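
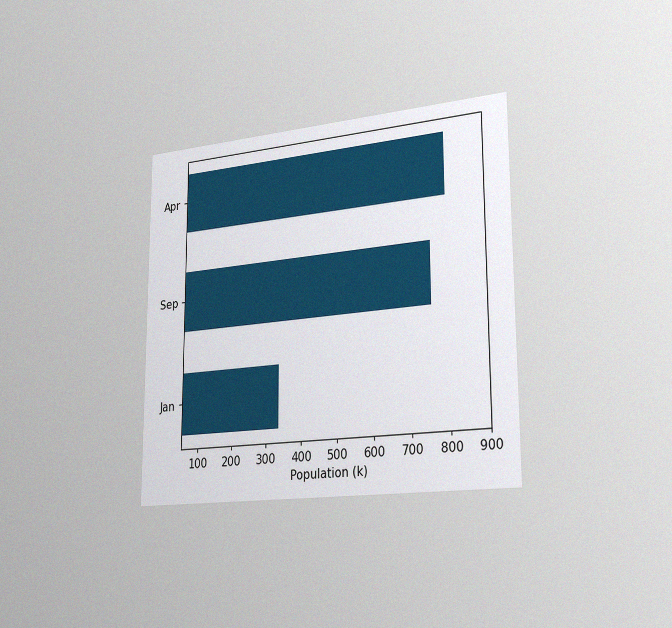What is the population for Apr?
798k

The chart is viewed slightly from the right, with some photo noise. Reading along the chart's x-axis, the Apr bar reaches 798k.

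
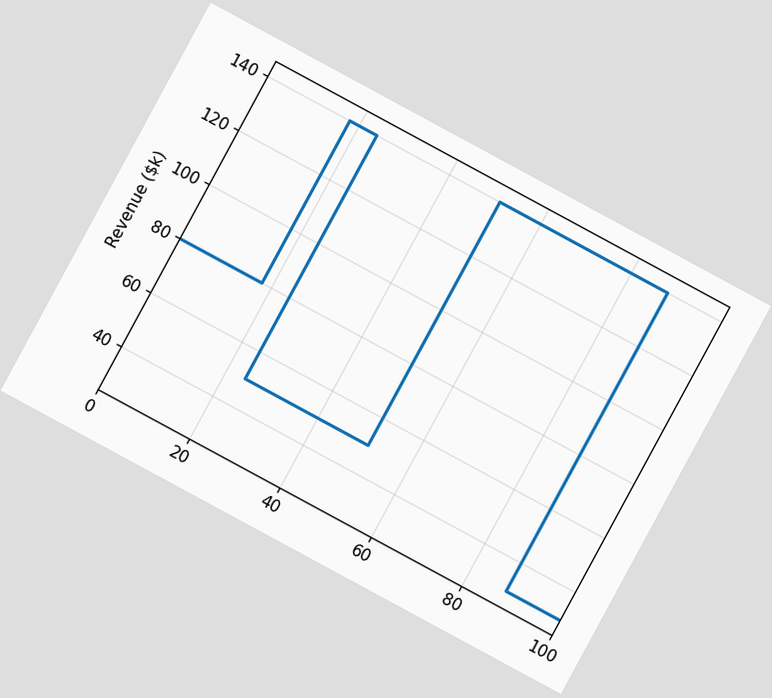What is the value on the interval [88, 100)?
The chart is tilted about 28° clockwise. On [88, 100) the step sits at $30k.

$30k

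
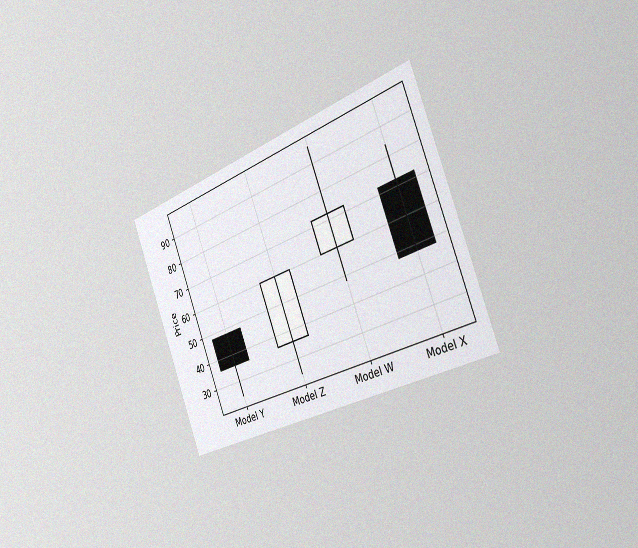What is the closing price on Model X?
The chart is tilted about 21° counter-clockwise and viewed slightly from the right, with some photo noise. The Model X candle closes at 48.

48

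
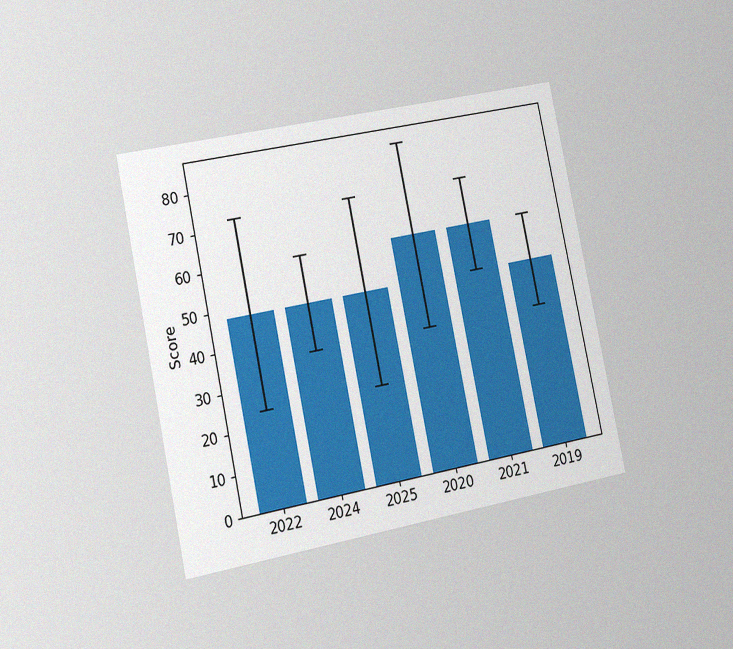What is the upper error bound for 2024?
The chart is tilted about 12° counter-clockwise and viewed slightly from the left, with some photo noise. The 2024 bar's upper whisker reaches 60.

60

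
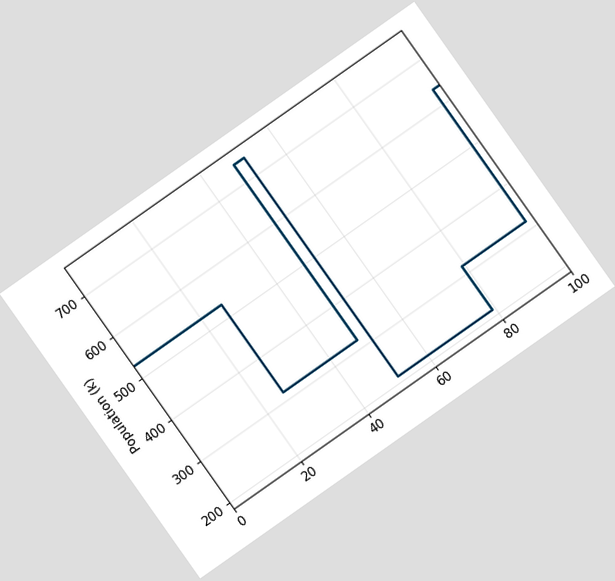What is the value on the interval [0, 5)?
530k

The chart is tilted about 35° counter-clockwise. On [0, 5) the step sits at 530k.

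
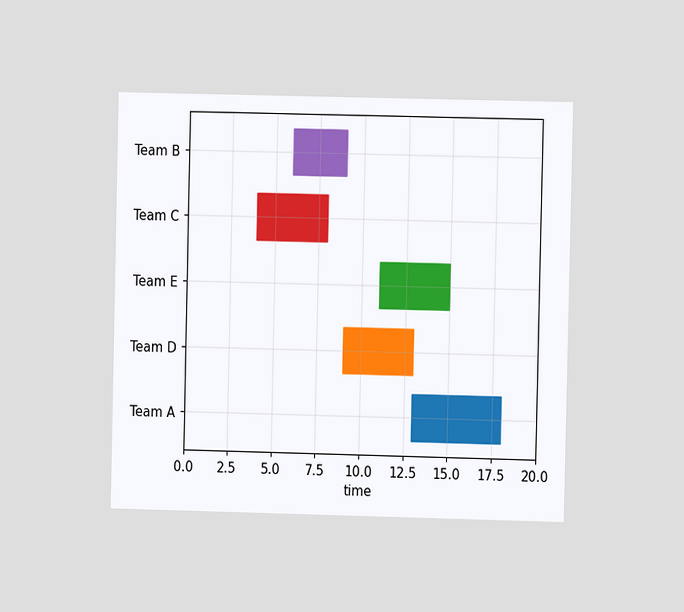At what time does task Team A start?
The chart is viewed at a slight angle. The Team A bar begins at t=13.

13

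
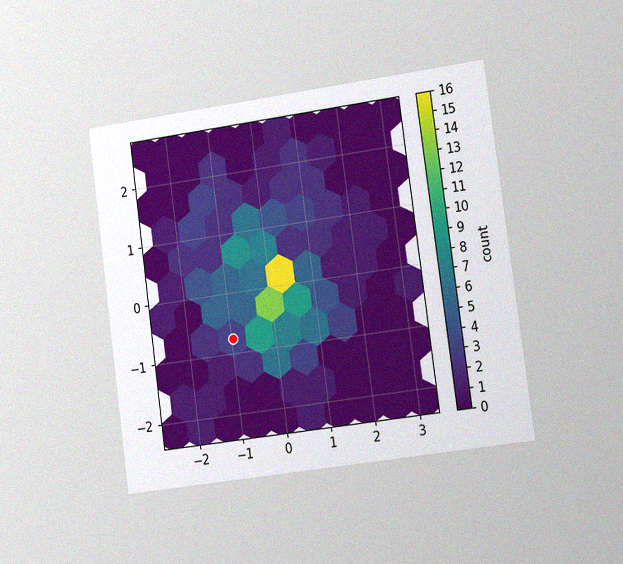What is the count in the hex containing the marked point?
3

The chart is tilted about 8° counter-clockwise and viewed at a slight angle, with some photo noise. The marked hex reads 3 on the colorbar.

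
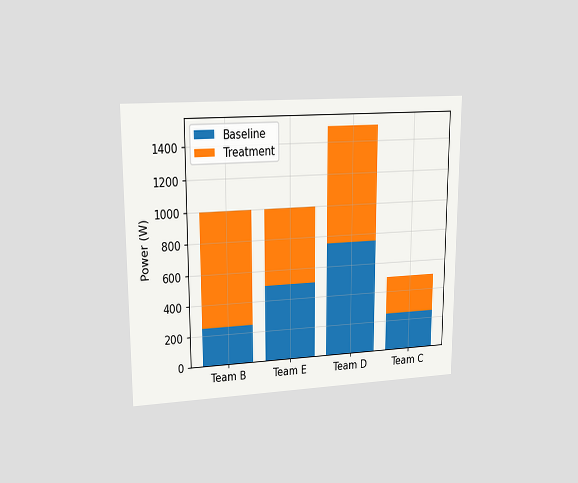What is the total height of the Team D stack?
1500W

The chart is viewed at a slight angle. The Team D stack's top reaches 1500W on the y-axis.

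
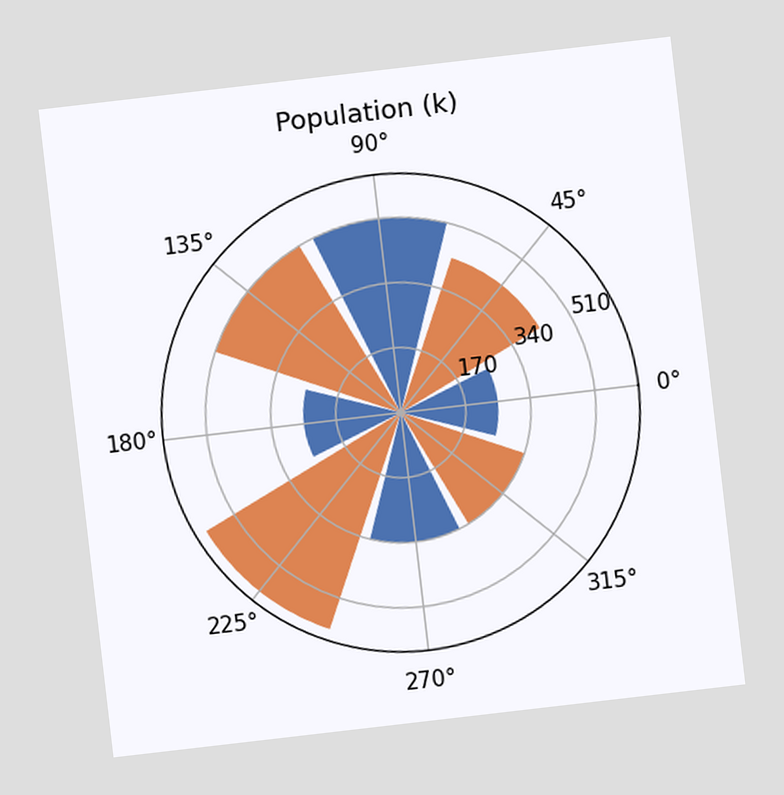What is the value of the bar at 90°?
510k

The chart is tilted about 7° counter-clockwise. The bar at 90° reaches 510k on the radial axis.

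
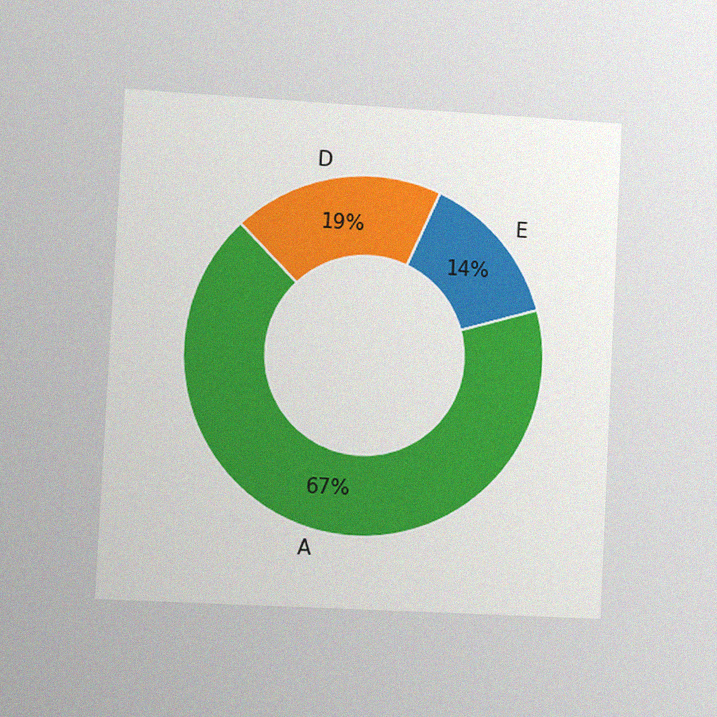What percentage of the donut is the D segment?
19%

The chart is tilted about 3° clockwise and viewed slightly from the left, with some photo noise. The D segment takes up 19% of the ring.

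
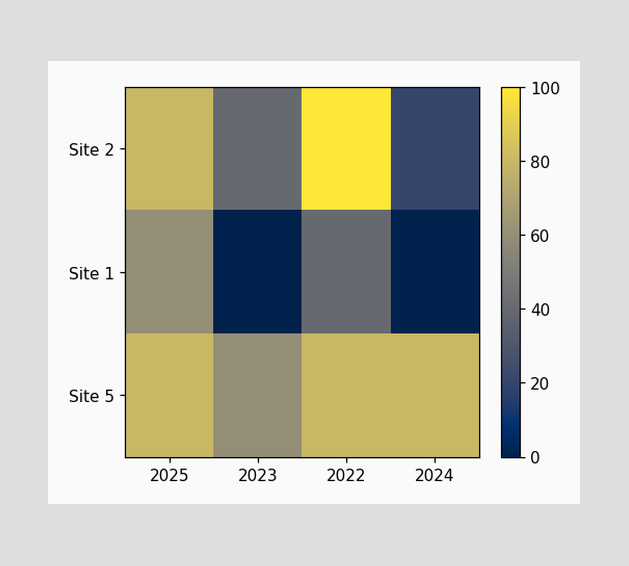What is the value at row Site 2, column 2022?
Matching cell (Site 2, 2022) against the colorbar gives 100.

100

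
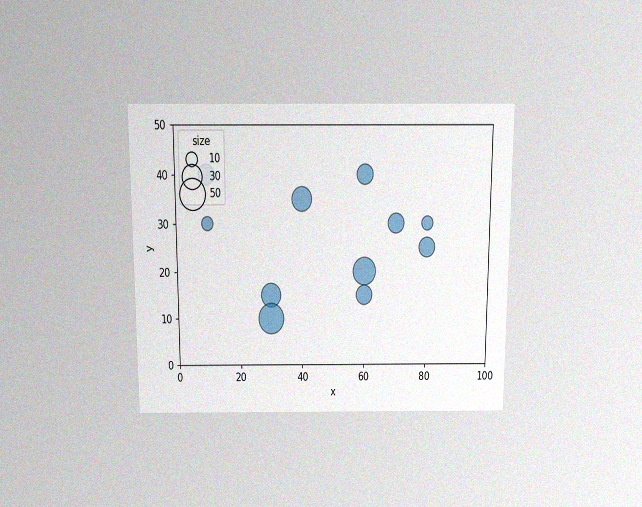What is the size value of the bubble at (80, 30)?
10

The chart is viewed slightly from above, with some photo noise. Matching the bubble at (80, 30) against the size legend gives 10.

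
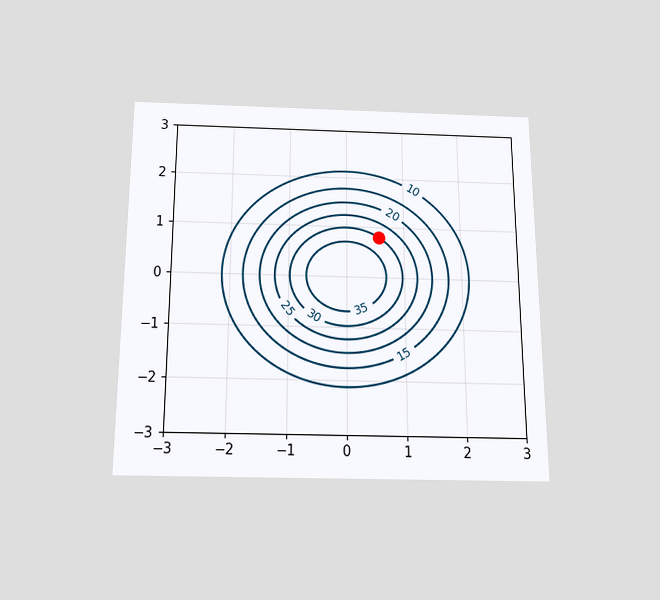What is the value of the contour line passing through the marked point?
The chart is viewed slightly from below. The marked point sits on the contour labelled 30.

30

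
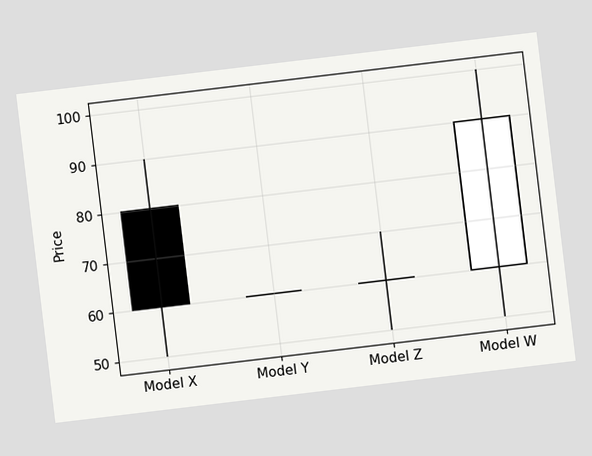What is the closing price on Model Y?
The chart is tilted about 7° counter-clockwise. The Model Y candle closes at 60.

60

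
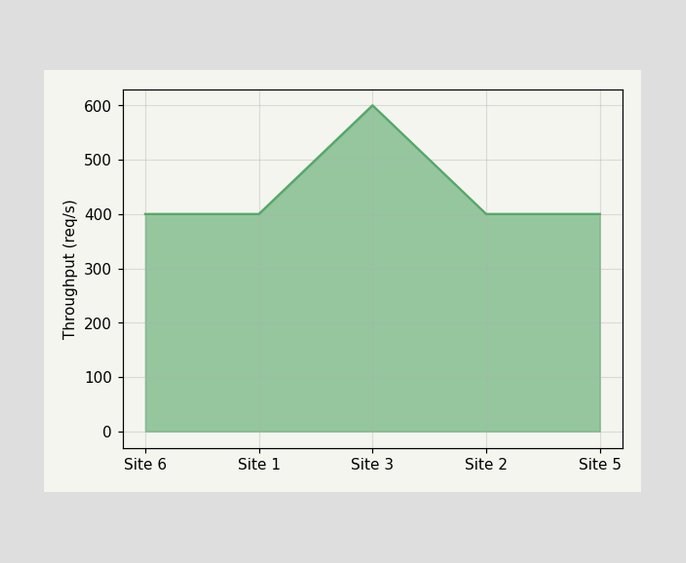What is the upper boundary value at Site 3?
600req/s

At Site 3 the upper boundary is at 600req/s.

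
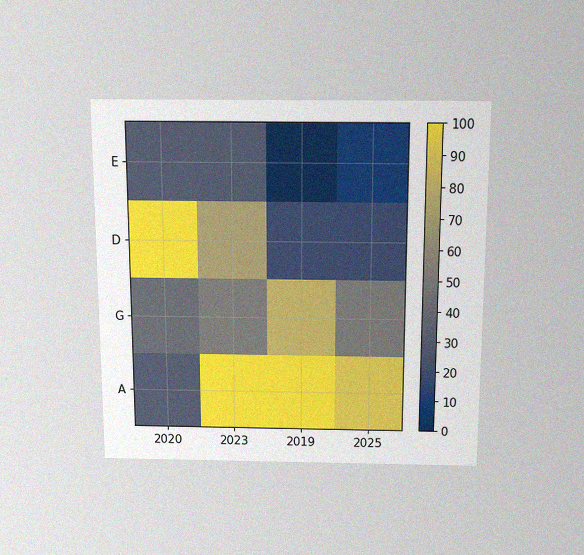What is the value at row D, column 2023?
70

The chart is viewed slightly from above, with some photo noise. Matching cell (D, 2023) against the colorbar gives 70.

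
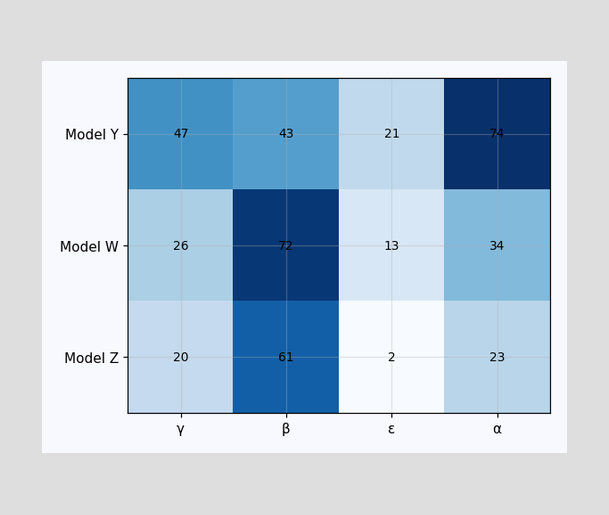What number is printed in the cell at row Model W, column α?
34

The (Model W, α) cell reads 34.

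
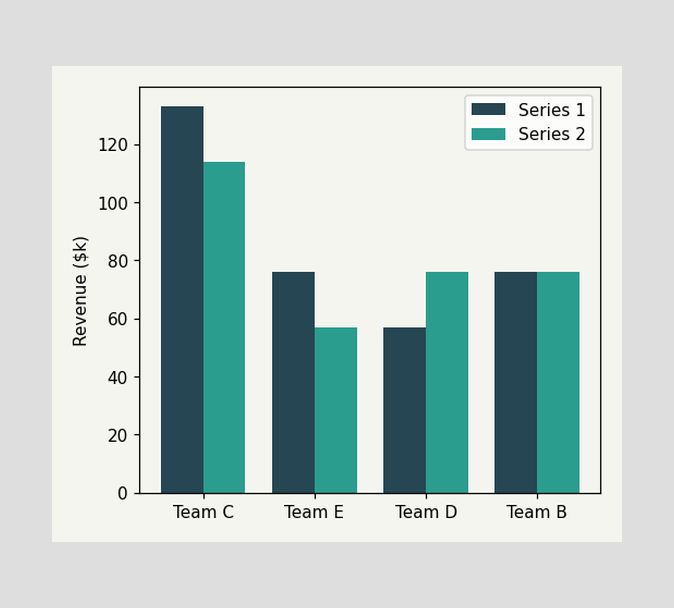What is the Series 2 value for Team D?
$76k

The Series 2 bar at Team D reaches $76k on the y-axis.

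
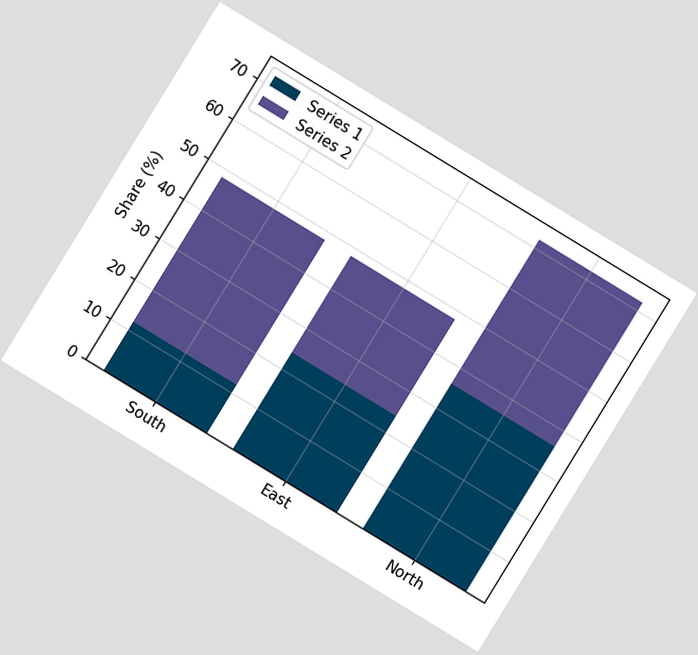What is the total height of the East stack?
The chart is tilted about 31° clockwise. The East stack's top reaches 48% on the y-axis.

48%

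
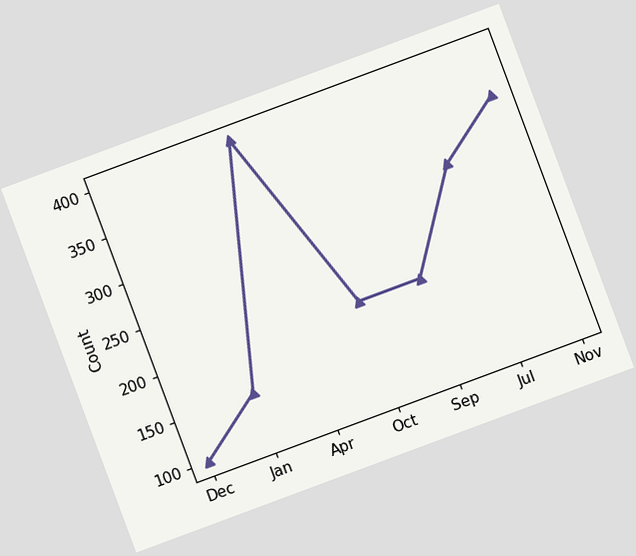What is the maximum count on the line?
400

The chart is tilted about 20° counter-clockwise. The highest point is at Apr, and reading across to the y-axis gives 400.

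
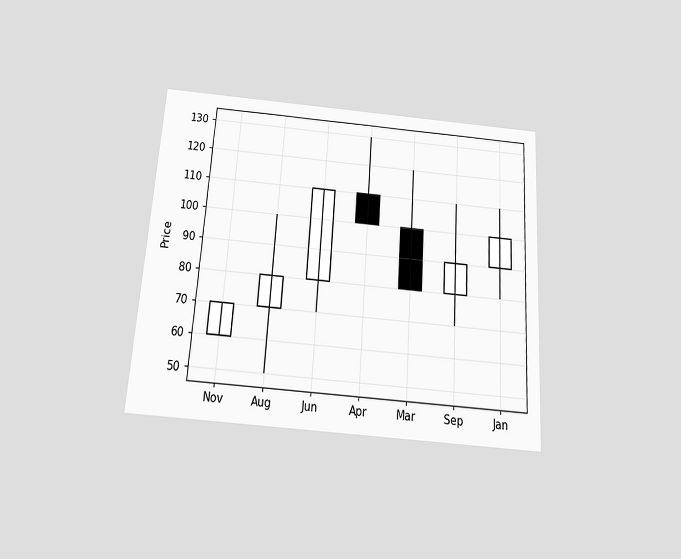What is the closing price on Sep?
The chart is tilted about 4° clockwise and viewed slightly from below. The Sep candle closes at 90.

90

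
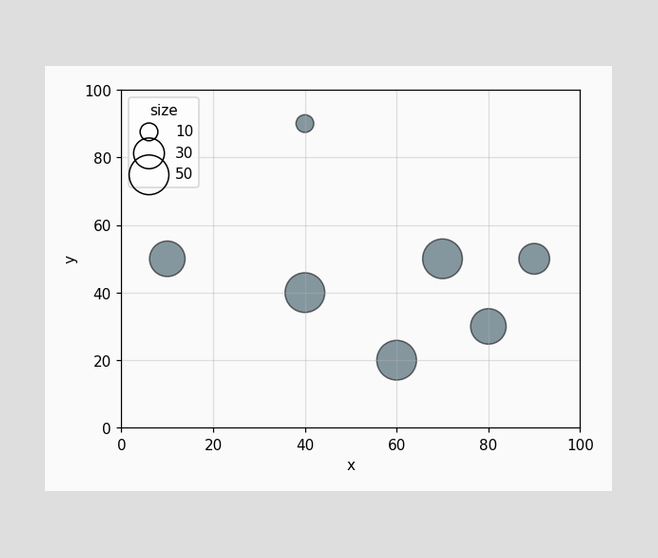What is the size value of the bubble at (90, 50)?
Matching the bubble at (90, 50) against the size legend gives 30.

30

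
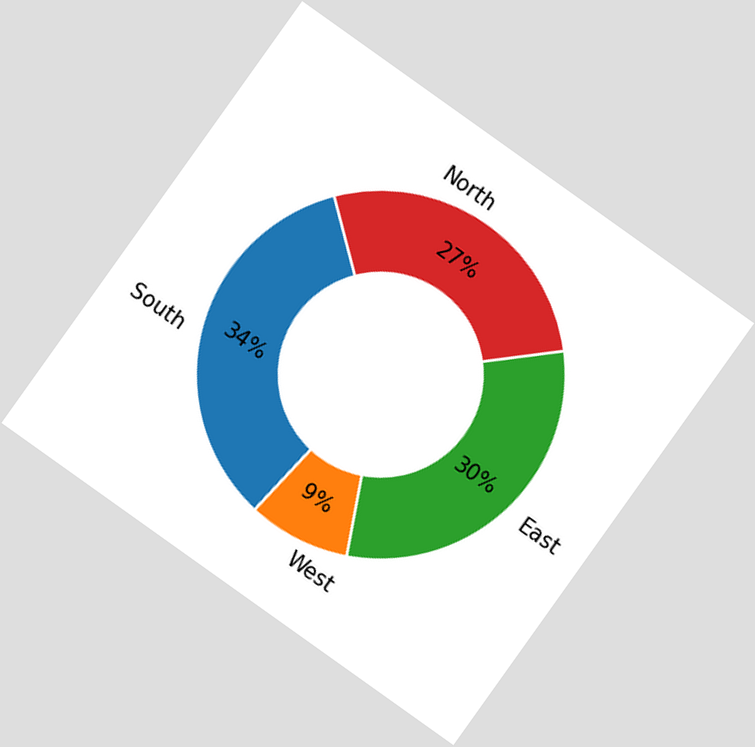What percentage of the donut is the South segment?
The chart is tilted about 35° clockwise. The South segment takes up 34% of the ring.

34%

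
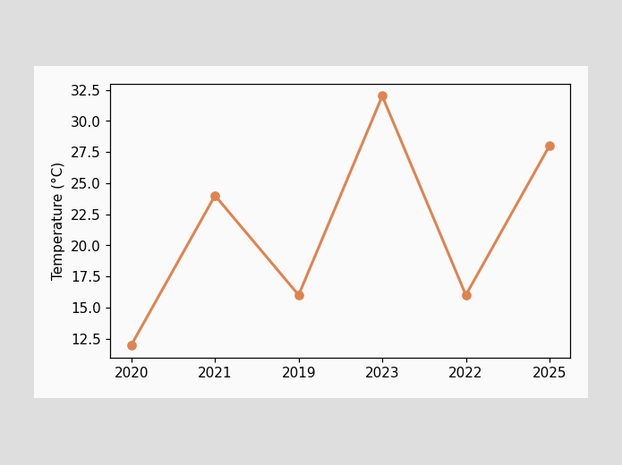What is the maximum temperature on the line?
The highest point is at 2023, and reading across to the y-axis gives 32°C.

32°C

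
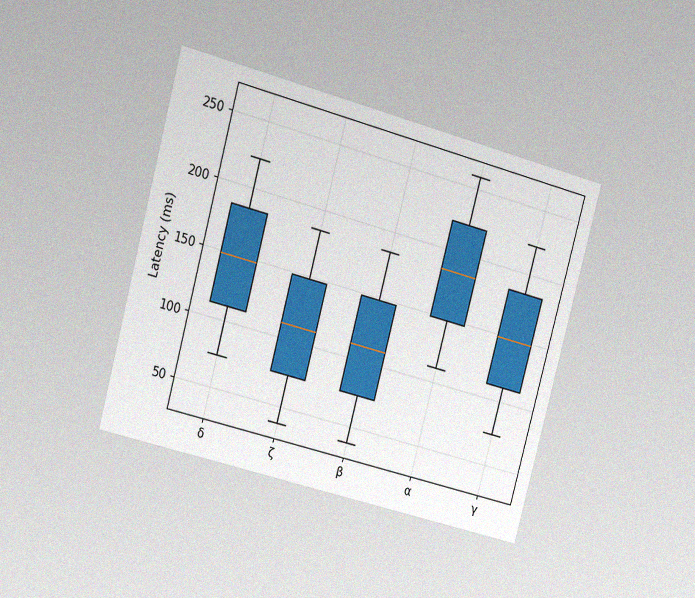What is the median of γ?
148ms

The chart is tilted about 15° clockwise and viewed at a slight angle, with some photo noise. The median line in the γ box sits at 148ms.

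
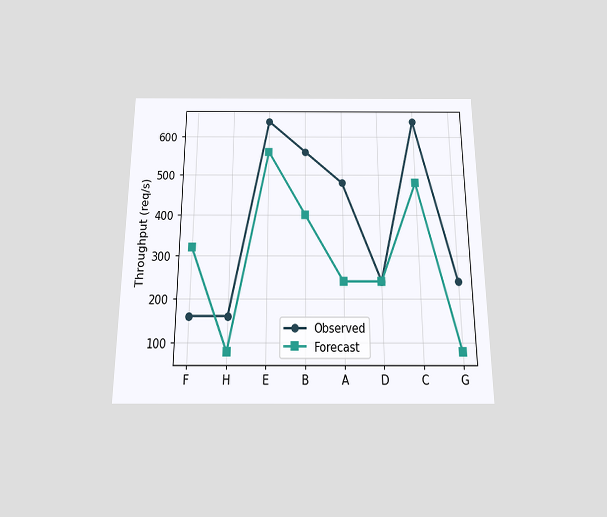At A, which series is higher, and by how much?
The chart is viewed slightly from below. At A, Observed sits above the other line by 240req/s.

Observed, by 240req/s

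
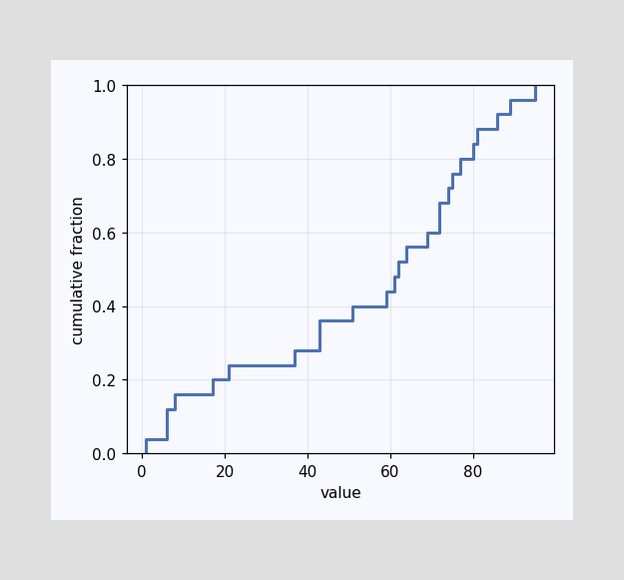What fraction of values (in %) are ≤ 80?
At x=80 the ECDF step is at 84%.

84%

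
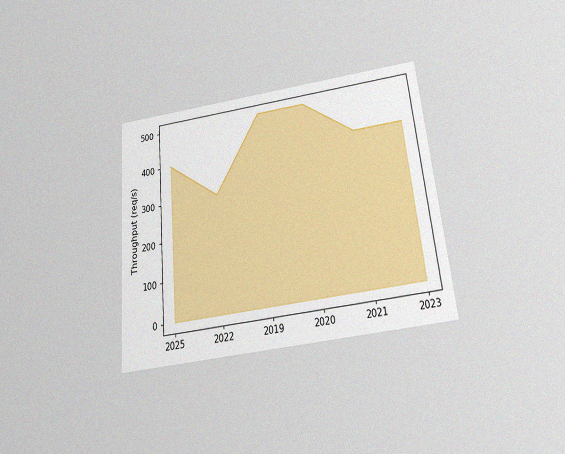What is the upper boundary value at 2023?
The chart is tilted about 6° counter-clockwise and viewed slightly from below, with some photo noise. At 2023 the upper boundary is at 400req/s.

400req/s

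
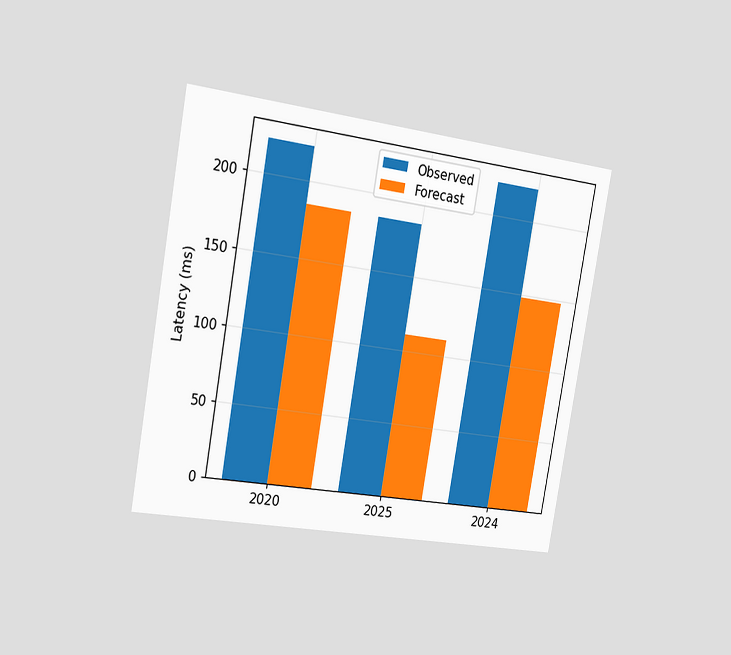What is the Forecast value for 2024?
148ms

The chart is tilted about 10° clockwise and viewed slightly from the left. The Forecast bar at 2024 reaches 148ms on the y-axis.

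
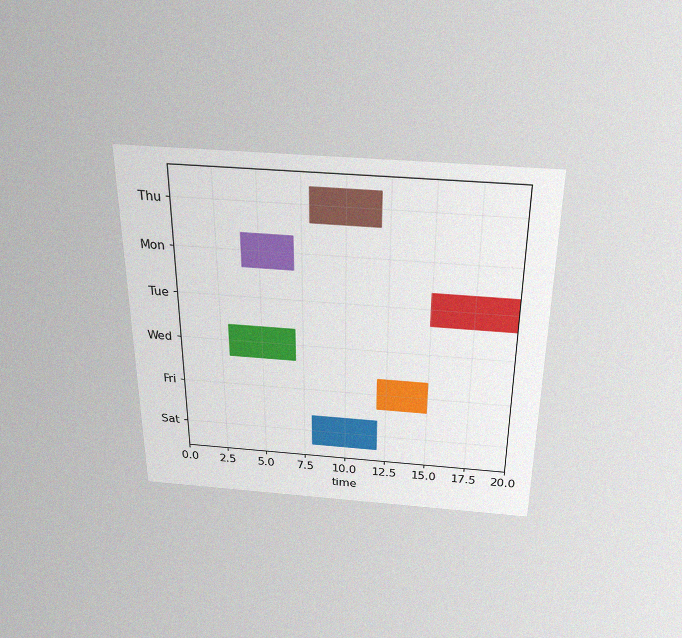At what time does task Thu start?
The chart is viewed slightly from above, with some photo noise. The Thu bar begins at t=8.

8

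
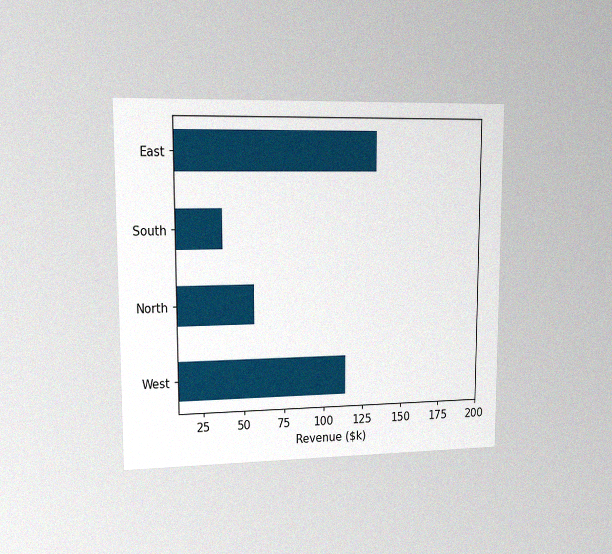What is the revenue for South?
$38k

The chart is viewed slightly from the left, with some photo noise. Reading along the chart's x-axis, the South bar reaches $38k.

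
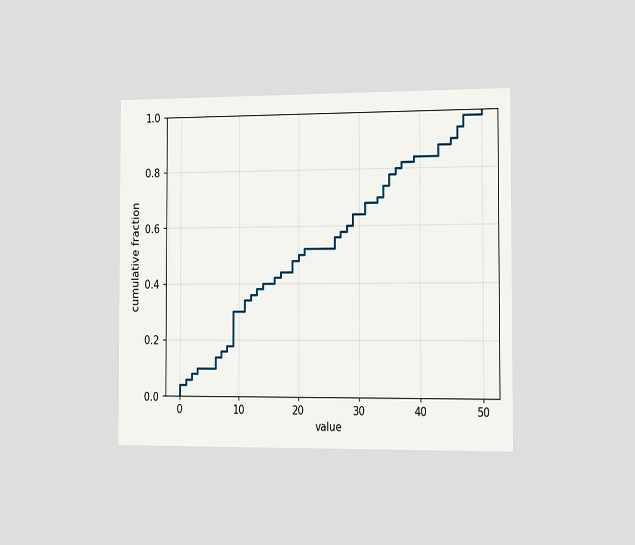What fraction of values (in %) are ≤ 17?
The chart is viewed slightly from the right. At x=17 the ECDF step is at 44%.

44%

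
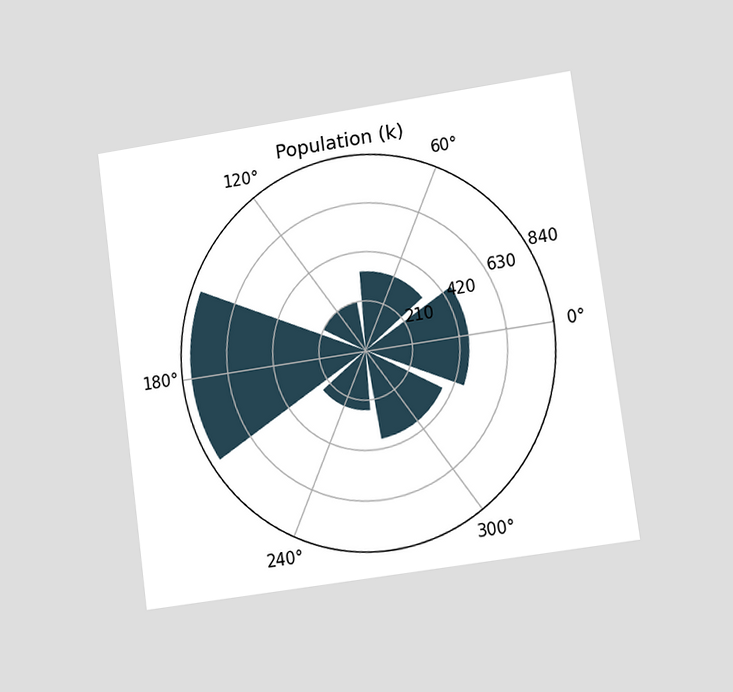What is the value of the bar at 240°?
252k

The chart is tilted about 8° counter-clockwise and viewed at a slight angle. The bar at 240° reaches 252k on the radial axis.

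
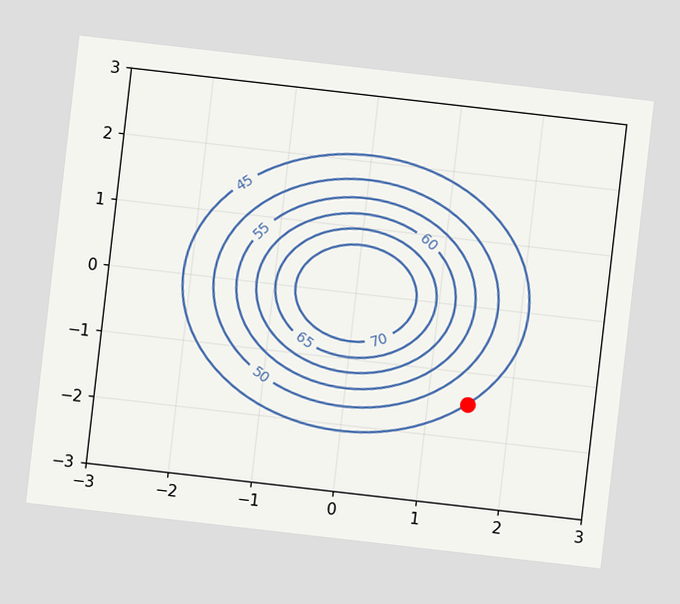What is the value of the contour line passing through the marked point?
The chart is tilted about 7° clockwise. The marked point sits on the contour labelled 45.

45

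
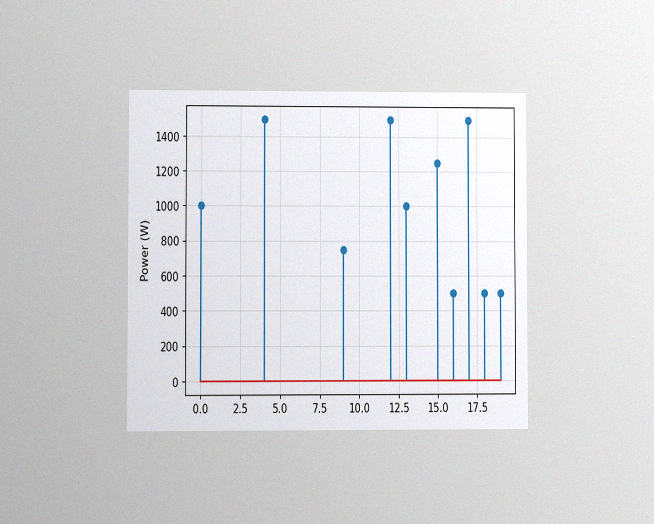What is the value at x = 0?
1000W

The chart is viewed at a slight angle, with some photo noise. The stem at x=0 reaches 1000W.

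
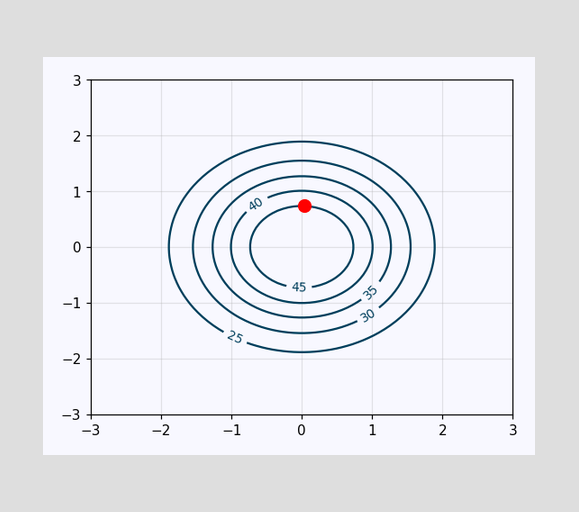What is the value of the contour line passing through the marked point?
The marked point sits on the contour labelled 45.

45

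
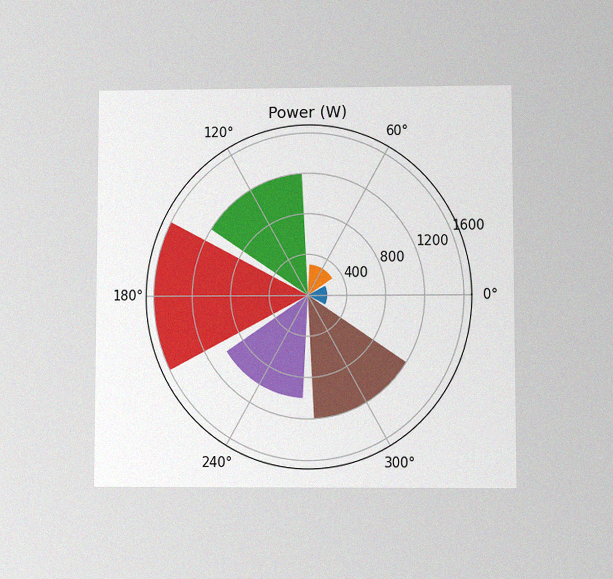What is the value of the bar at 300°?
The chart is viewed at a slight angle, with some photo noise. The bar at 300° reaches 1200W on the radial axis.

1200W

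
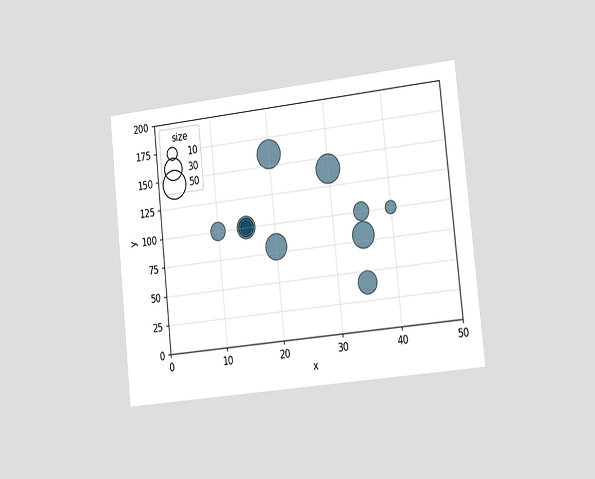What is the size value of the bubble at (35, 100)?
20

The chart is tilted about 6° counter-clockwise and viewed slightly from the right. Matching the bubble at (35, 100) against the size legend gives 20.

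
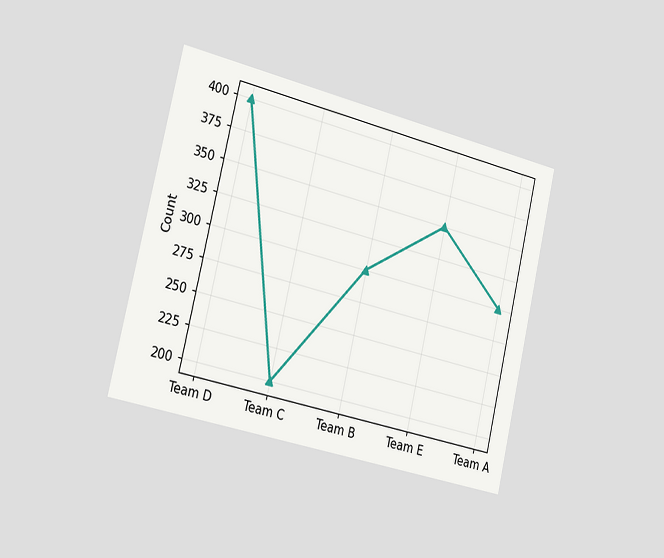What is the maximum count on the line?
400

The chart is tilted about 13° clockwise and viewed slightly from the left. The highest point is at Team D, and reading across to the y-axis gives 400.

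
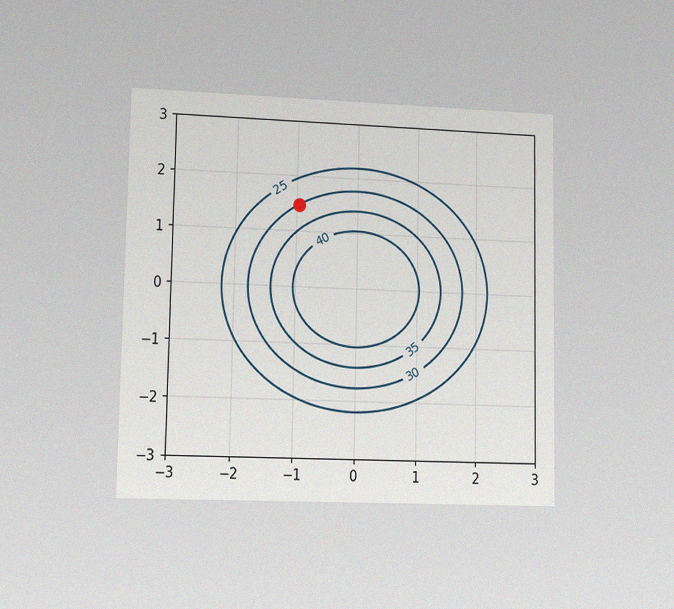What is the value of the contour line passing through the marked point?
30

The chart is viewed at a slight angle, with some photo noise. The marked point sits on the contour labelled 30.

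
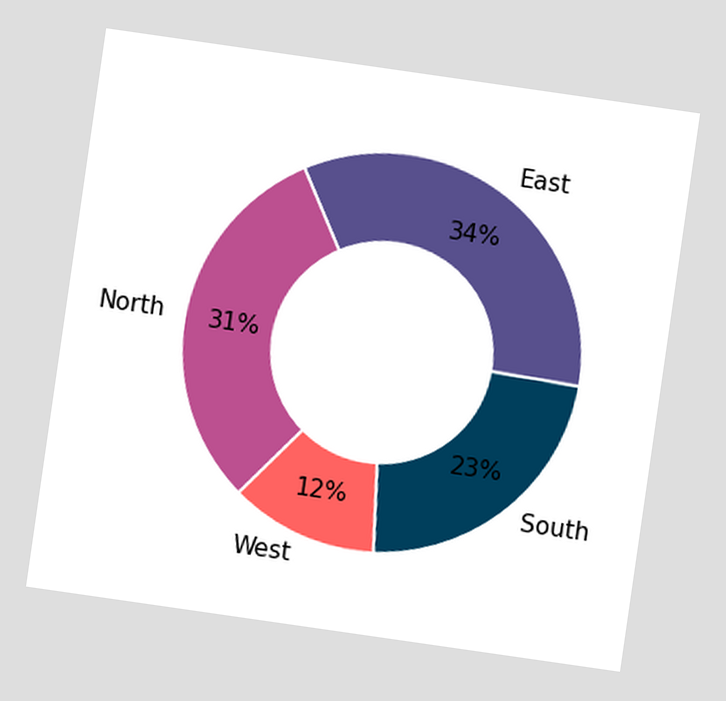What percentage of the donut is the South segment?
The chart is tilted about 8° clockwise. The South segment takes up 23% of the ring.

23%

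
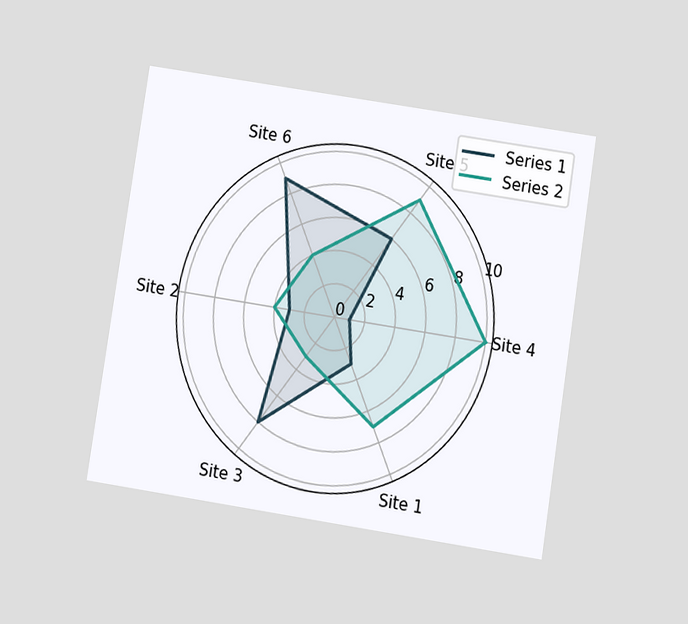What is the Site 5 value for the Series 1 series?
The chart is tilted about 9° clockwise and viewed slightly from below. On the Site 5 axis, Series 1 reaches 6.

6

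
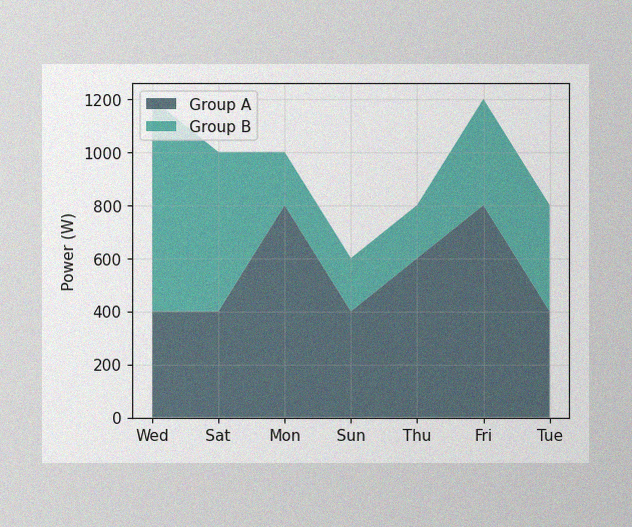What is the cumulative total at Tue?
800W

The image has some photo noise and uneven lighting. The stacked total at Tue reaches 800W.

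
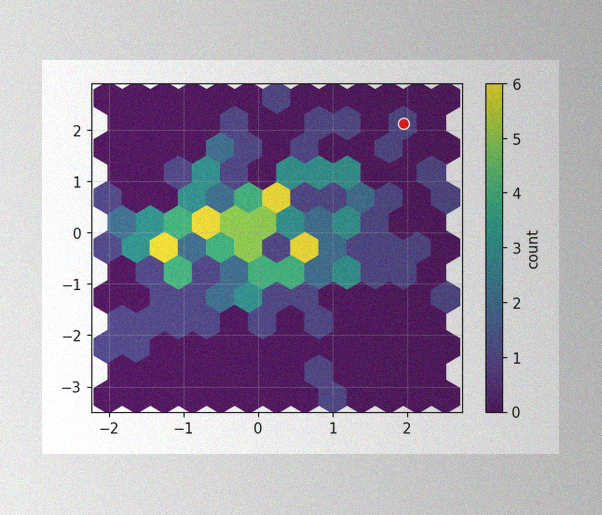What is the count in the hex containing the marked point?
1

The image has some photo noise and uneven lighting. The marked hex reads 1 on the colorbar.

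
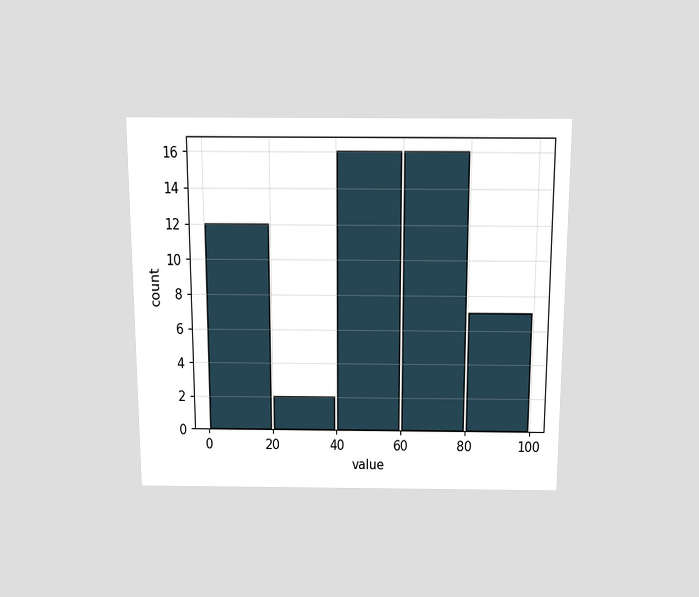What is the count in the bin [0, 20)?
12

The chart is viewed slightly from above. The [0, 20) bin has height 12.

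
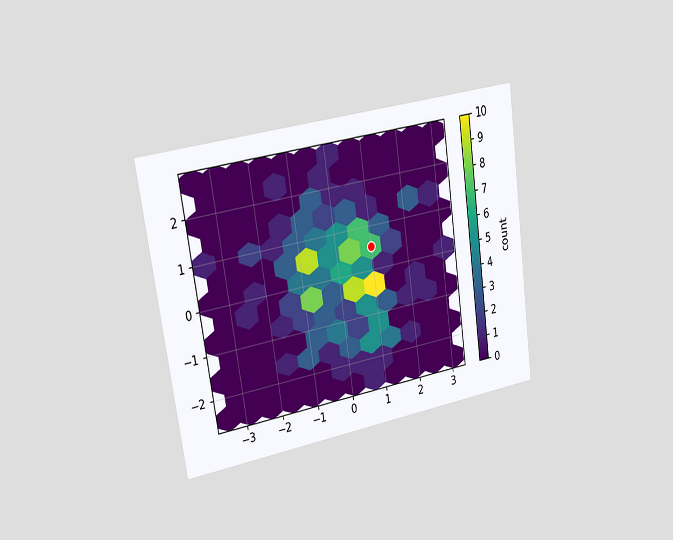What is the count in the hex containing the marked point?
7

The chart is tilted about 8° counter-clockwise and viewed slightly from the left. The marked hex reads 7 on the colorbar.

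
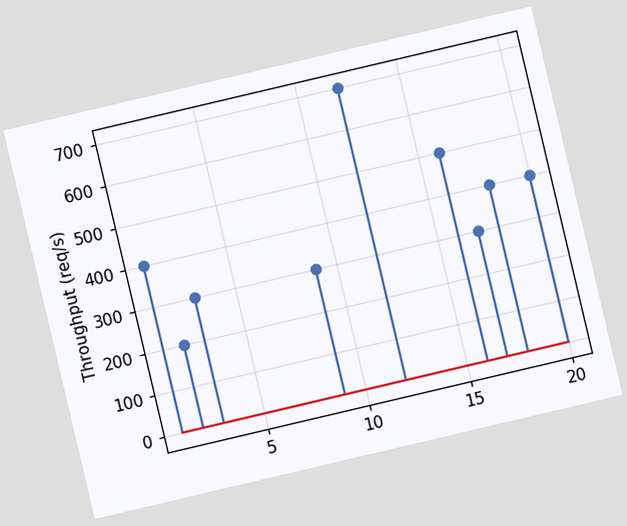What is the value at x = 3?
The chart is tilted about 13° counter-clockwise. The stem at x=3 reaches 300req/s.

300req/s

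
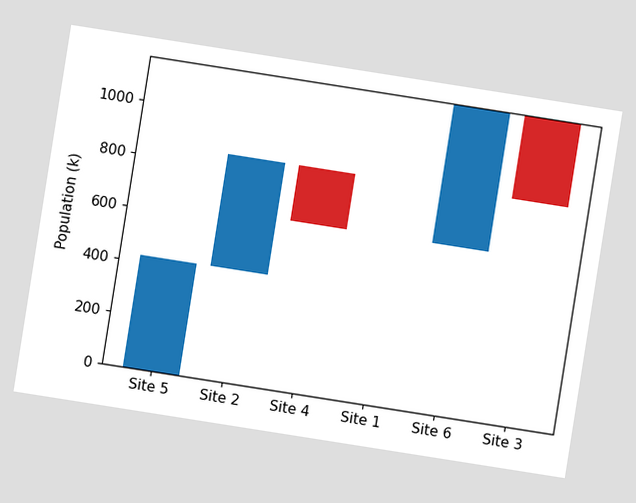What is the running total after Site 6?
The chart is tilted about 9° clockwise. After Site 6 the running total reaches 1166k.

1166k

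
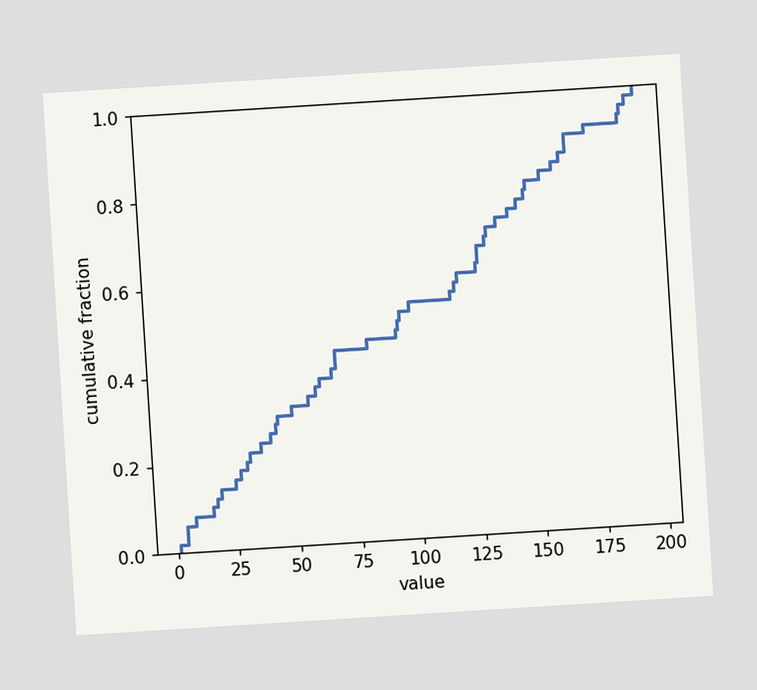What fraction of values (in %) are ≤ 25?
The chart is tilted about 4° counter-clockwise. At x=25 the ECDF step is at 16%.

16%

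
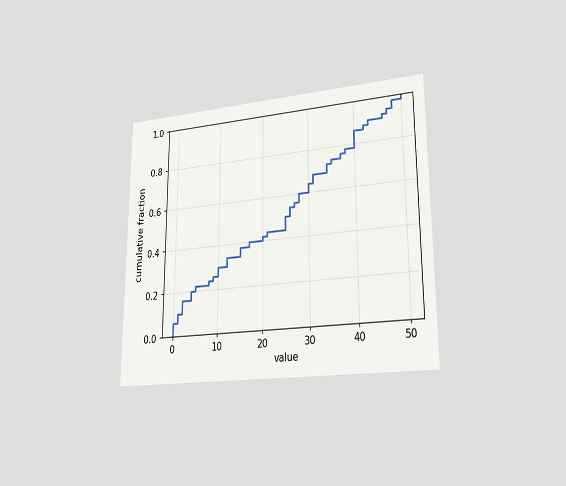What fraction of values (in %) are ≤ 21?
44%

The chart is viewed slightly from the right. At x=21 the ECDF step is at 44%.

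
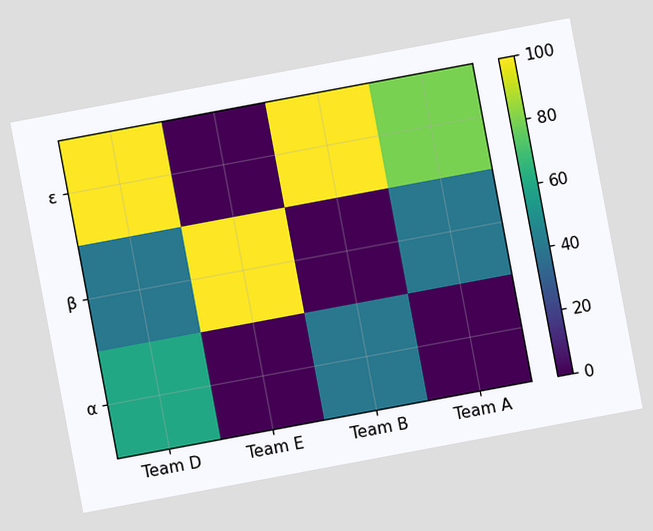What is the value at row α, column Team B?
The chart is tilted about 11° counter-clockwise. Matching cell (α, Team B) against the colorbar gives 40.

40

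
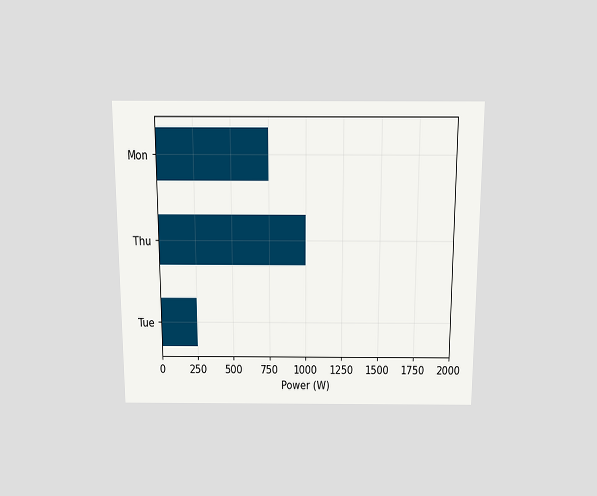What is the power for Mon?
750W

The chart is viewed slightly from above. Reading along the chart's x-axis, the Mon bar reaches 750W.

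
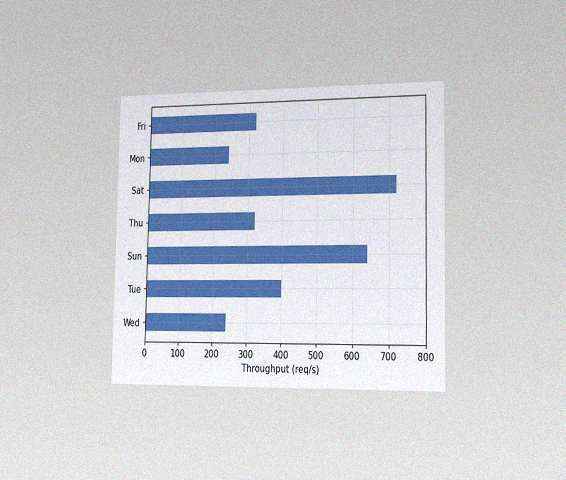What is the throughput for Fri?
The chart is viewed slightly from the right, with some photo noise. Reading along the chart's x-axis, the Fri bar reaches 320req/s.

320req/s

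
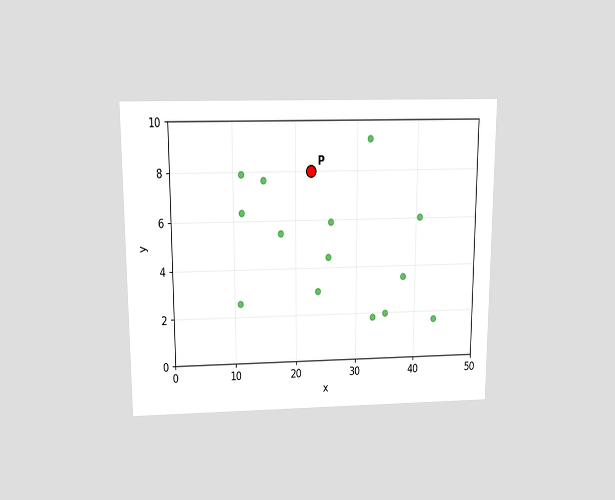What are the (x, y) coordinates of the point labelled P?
The chart is viewed slightly from above. Following the gridlines from P to each axis, P sits at (22.5, 8).

(22.5, 8)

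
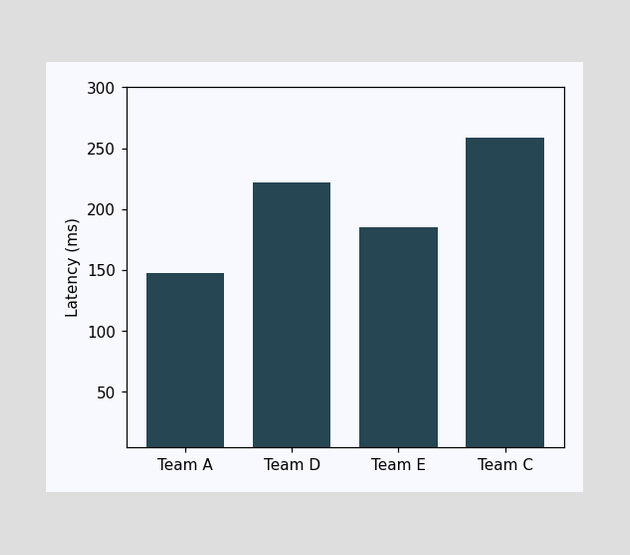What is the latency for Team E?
185ms

Reading along the chart's y-axis, the Team E bar reaches 185ms.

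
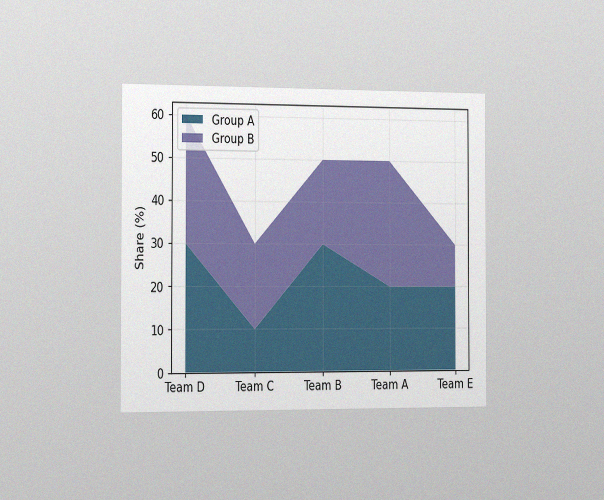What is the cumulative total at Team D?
The chart is viewed slightly from the left, with some photo noise. The stacked total at Team D reaches 60%.

60%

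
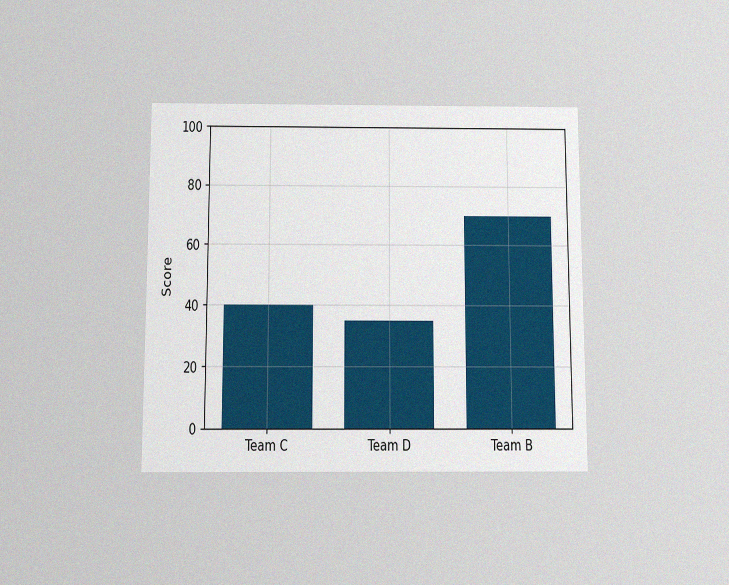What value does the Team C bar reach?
40

The chart is viewed slightly from below, with some photo noise. Reading along the chart's y-axis, the Team C bar reaches 40.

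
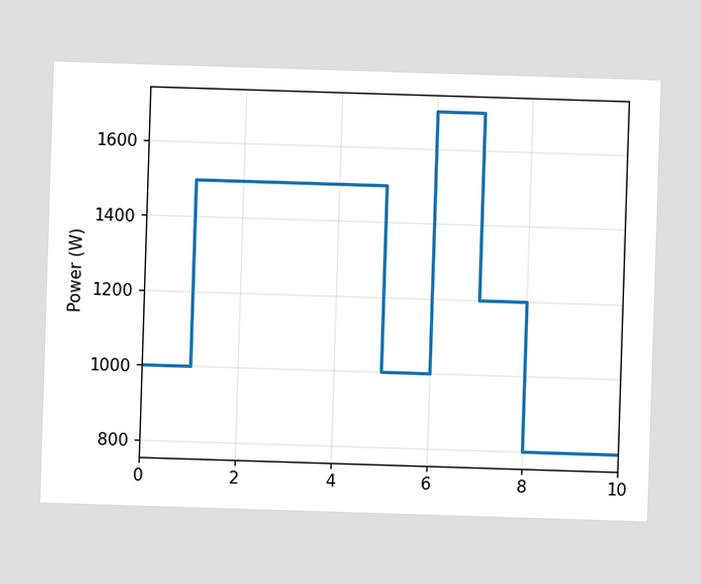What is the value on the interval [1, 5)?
1500W

On [1, 5) the step sits at 1500W.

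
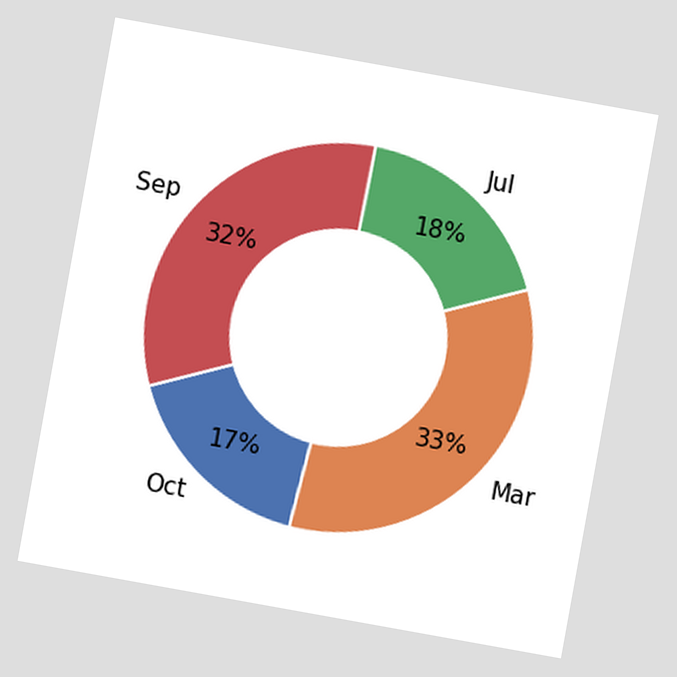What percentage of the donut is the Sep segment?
The chart is tilted about 10° clockwise. The Sep segment takes up 32% of the ring.

32%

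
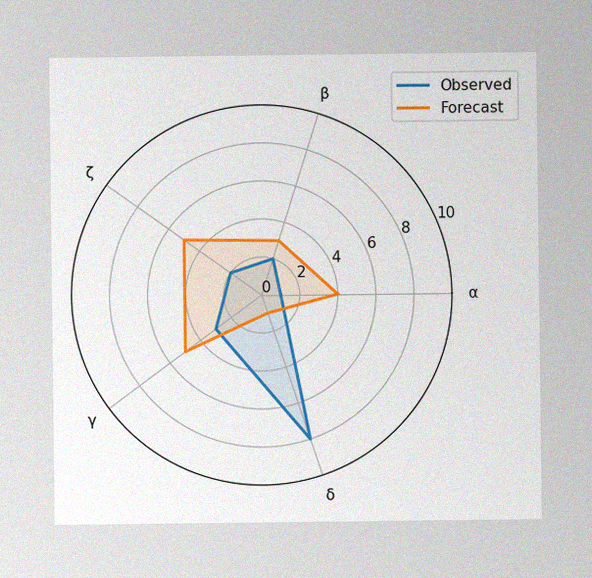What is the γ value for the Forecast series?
5

The image has some photo noise and uneven lighting. On the γ axis, Forecast reaches 5.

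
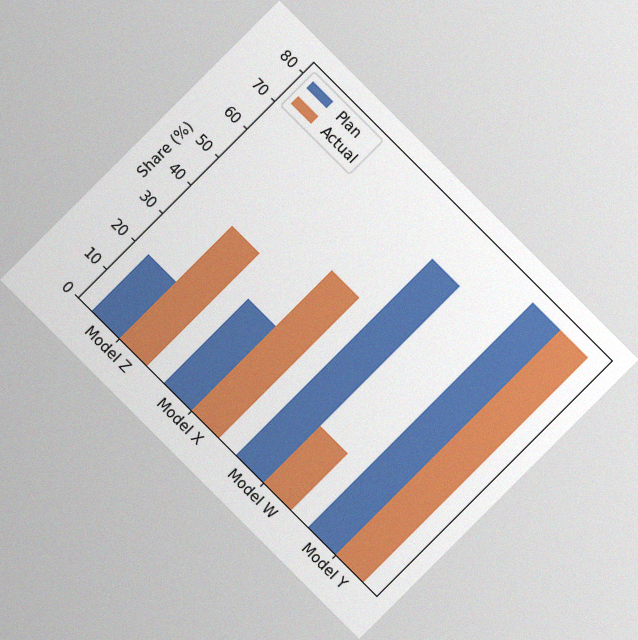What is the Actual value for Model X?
50%

The chart is tilted about 45° clockwise, with some photo noise. The Actual bar at Model X reaches 50% on the y-axis.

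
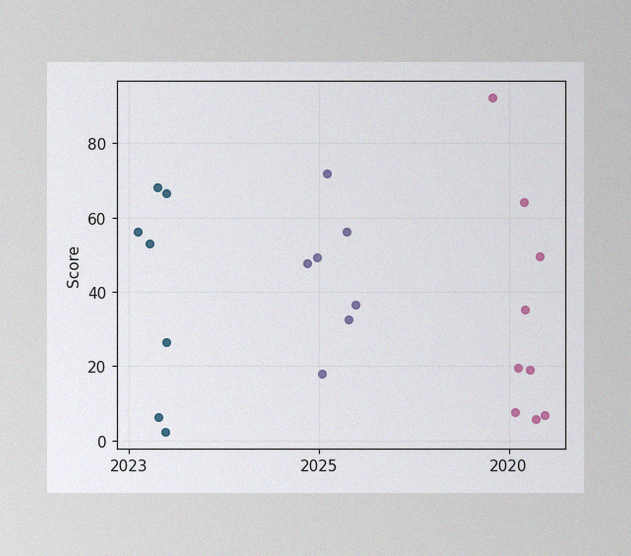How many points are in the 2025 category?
7

The image has some photo noise and uneven lighting. Counting the markers in the 2025 column gives 7.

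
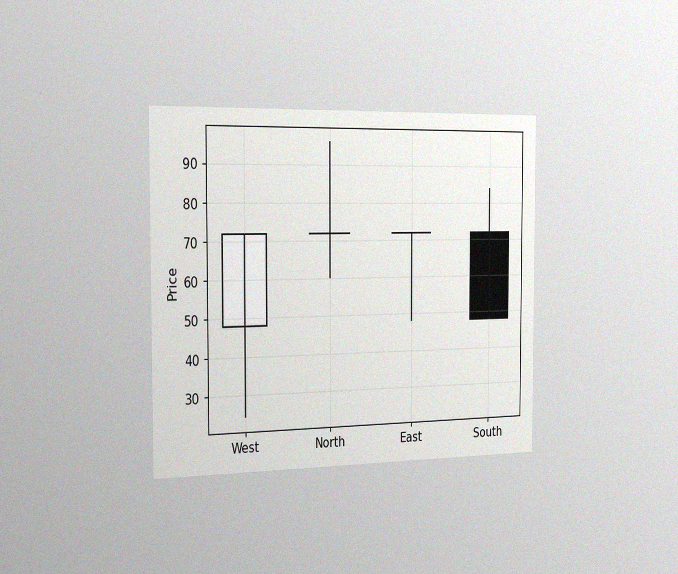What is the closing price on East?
72

The chart is viewed slightly from the left, with some photo noise. The East candle closes at 72.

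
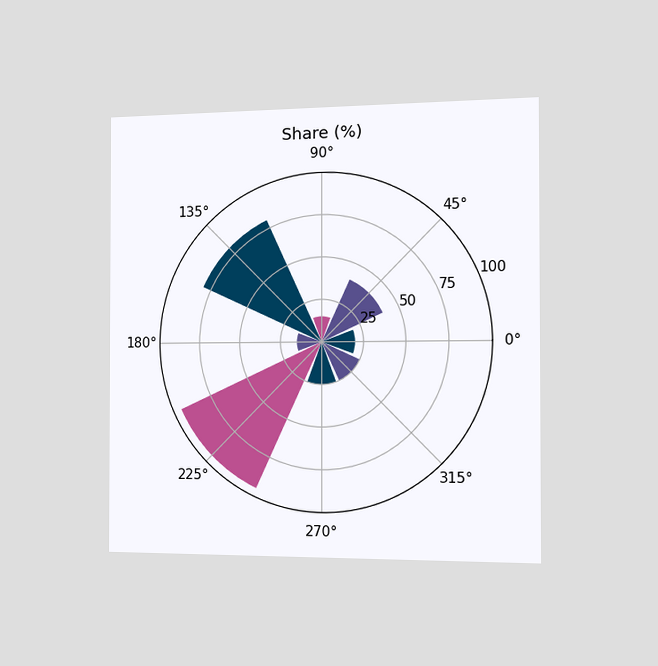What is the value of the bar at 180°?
The chart is viewed slightly from the right. The bar at 180° reaches 15% on the radial axis.

15%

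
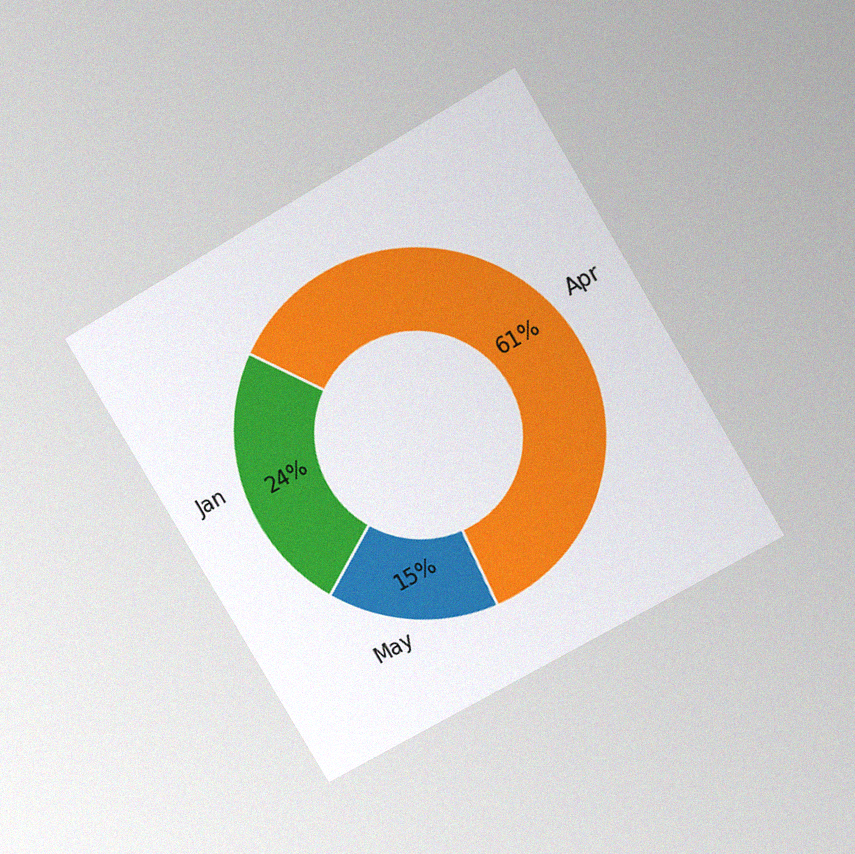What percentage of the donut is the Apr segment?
The chart is tilted about 31° counter-clockwise and viewed at a slight angle, with some photo noise. The Apr segment takes up 61% of the ring.

61%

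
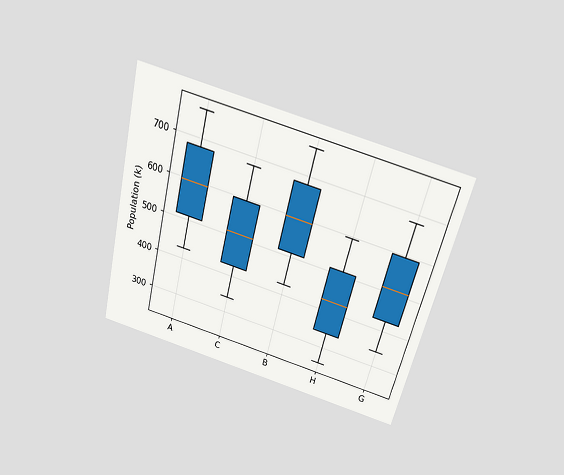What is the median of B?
The chart is tilted about 14° clockwise and viewed slightly from above. The median line in the B box sits at 595k.

595k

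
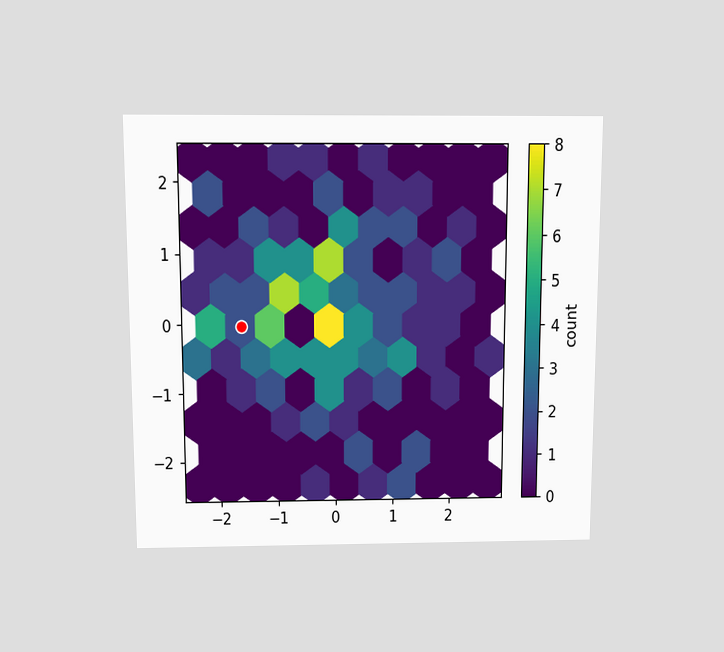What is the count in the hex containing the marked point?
2

The chart is viewed slightly from above. The marked hex reads 2 on the colorbar.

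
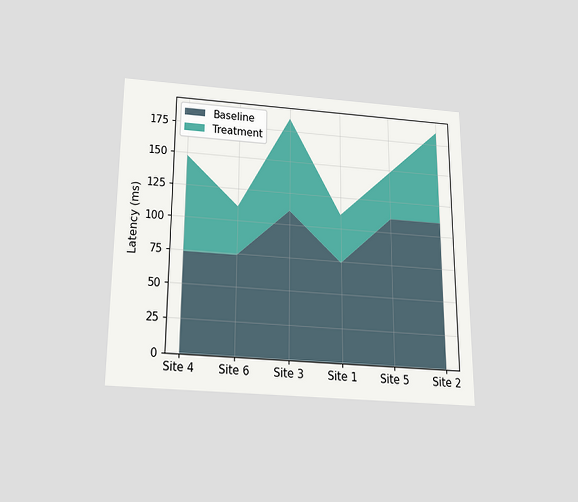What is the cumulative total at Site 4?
148ms

The chart is viewed slightly from below. The stacked total at Site 4 reaches 148ms.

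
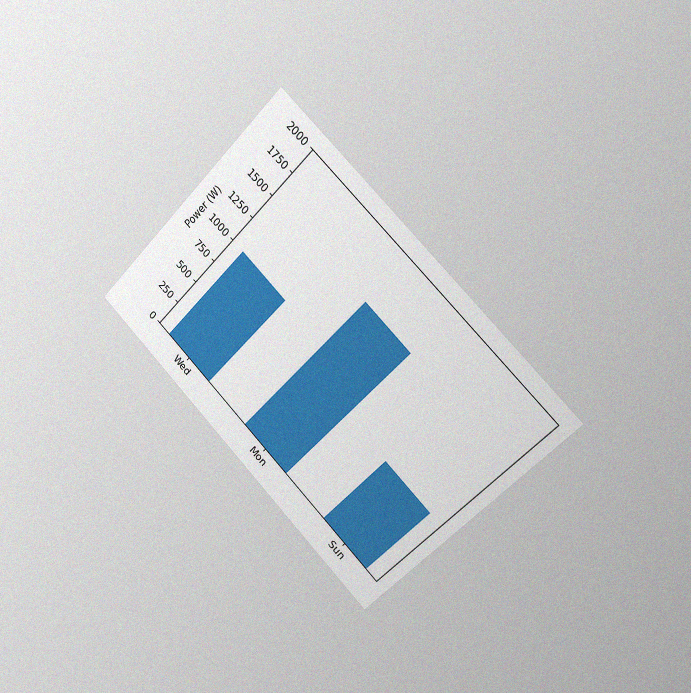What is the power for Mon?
The chart is tilted about 44° clockwise and viewed slightly from the right, with some photo noise. Reading along the chart's y-axis, the Mon bar reaches 1500W.

1500W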